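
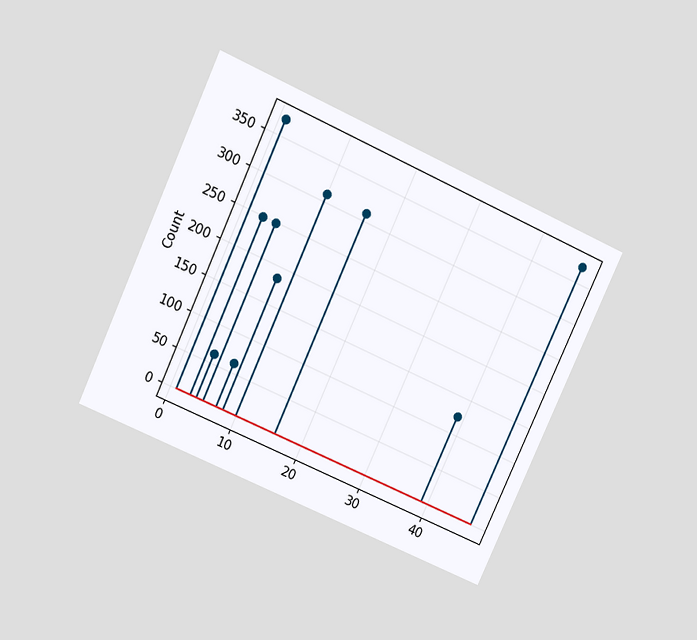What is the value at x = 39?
The chart is tilted about 24° clockwise and viewed slightly from above. The stem at x=39 reaches 124.

124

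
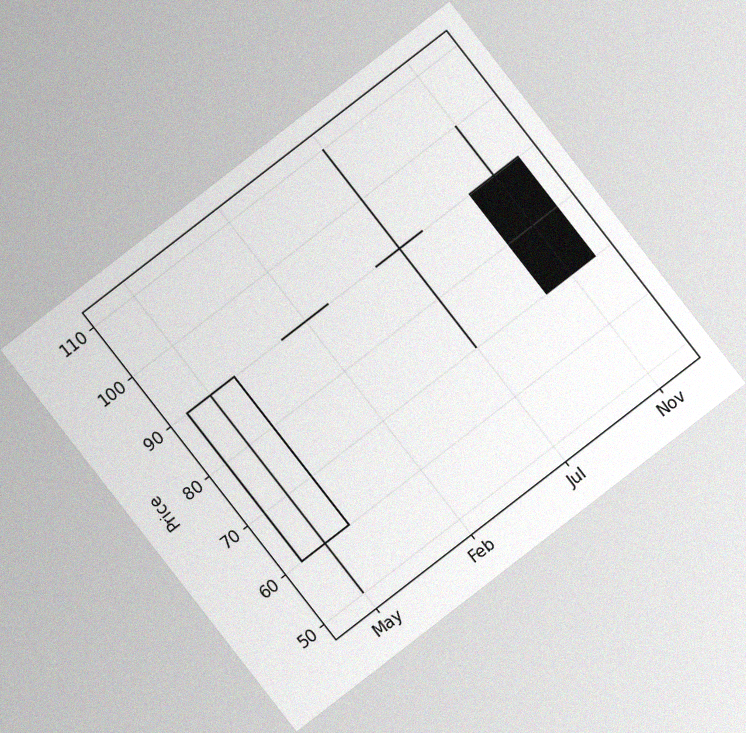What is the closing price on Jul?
The chart is tilted about 38° counter-clockwise, with some photo noise. The Jul candle closes at 90.

90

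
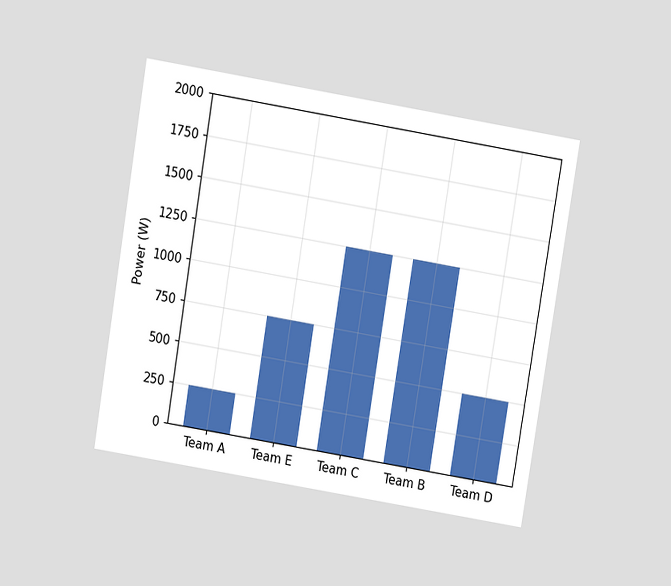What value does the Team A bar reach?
250W

The chart is tilted about 9° clockwise and viewed slightly from above. Reading along the chart's y-axis, the Team A bar reaches 250W.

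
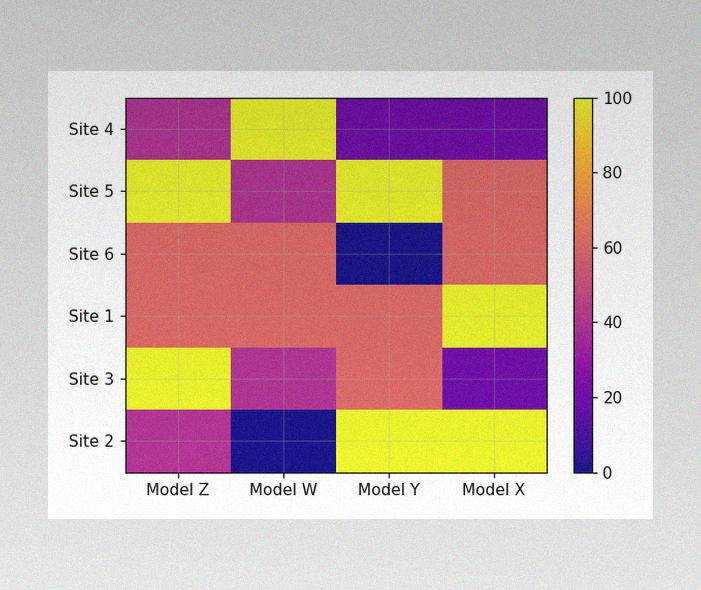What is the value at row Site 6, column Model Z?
60

The image has some photo noise and uneven lighting. Matching cell (Site 6, Model Z) against the colorbar gives 60.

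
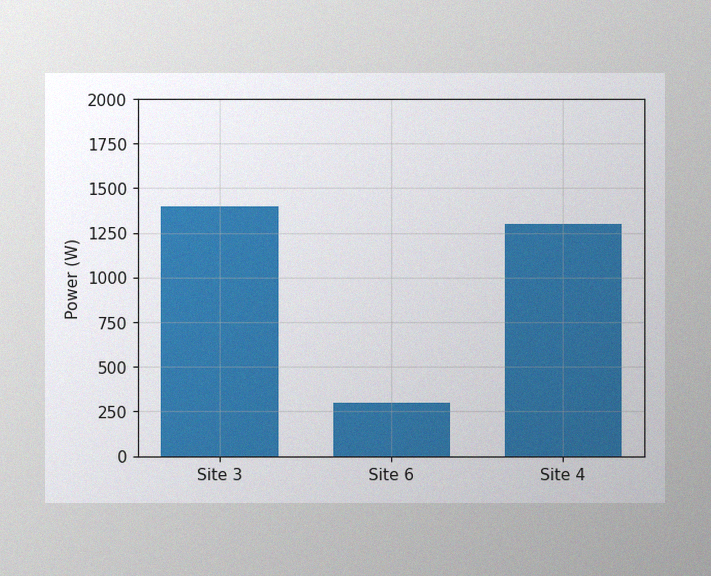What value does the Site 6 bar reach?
300W

The image has some photo noise and uneven lighting. Reading along the chart's y-axis, the Site 6 bar reaches 300W.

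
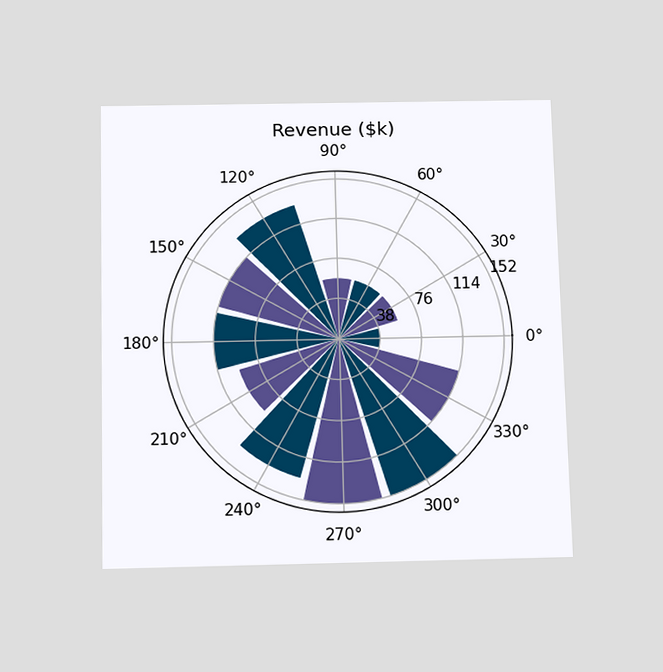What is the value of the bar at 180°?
The chart is viewed slightly from below. The bar at 180° reaches $114k on the radial axis.

$114k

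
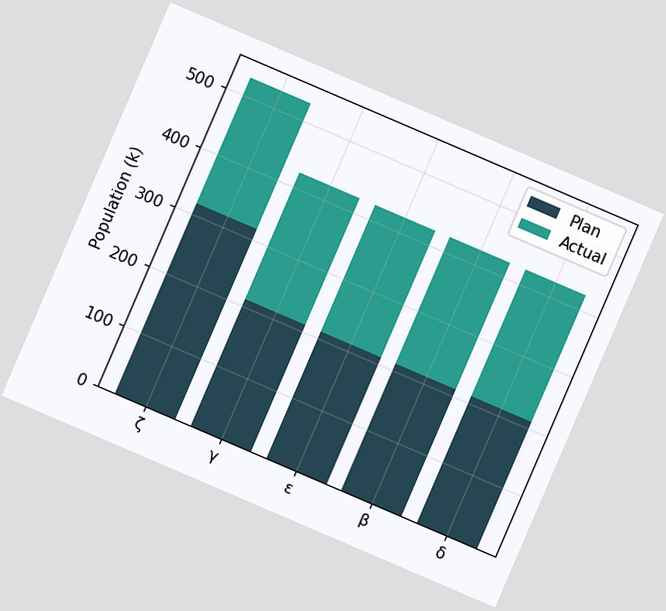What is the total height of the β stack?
The chart is tilted about 23° clockwise. The β stack's top reaches 424k on the y-axis.

424k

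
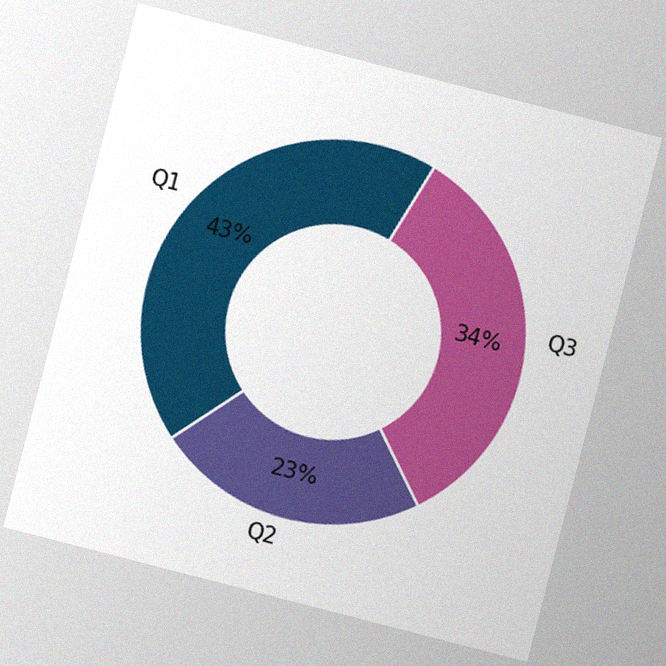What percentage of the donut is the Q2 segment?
The chart is tilted about 14° clockwise, with some photo noise. The Q2 segment takes up 23% of the ring.

23%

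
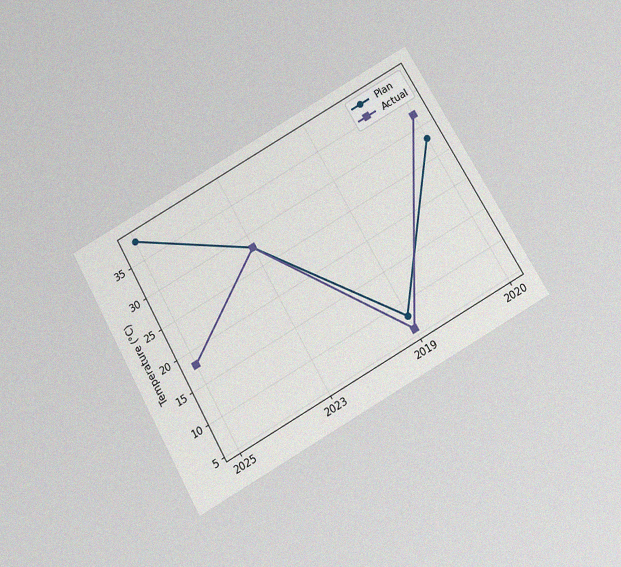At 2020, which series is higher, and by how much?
Actual, by 4°C

The chart is tilted about 29° counter-clockwise and viewed slightly from below, with some photo noise. At 2020, Actual sits above the other line by 4°C.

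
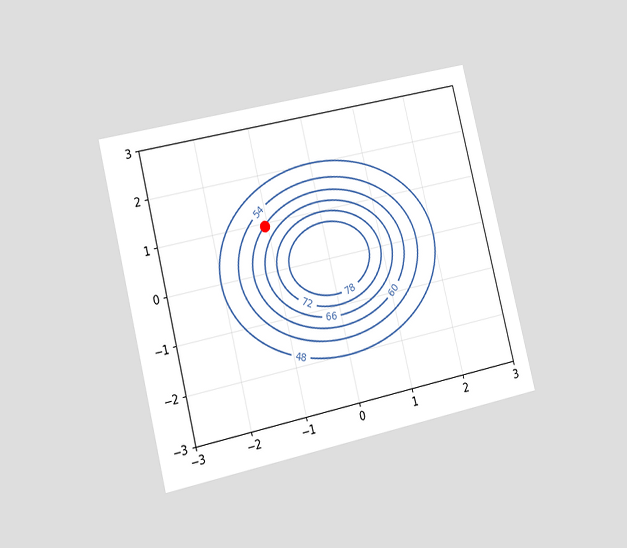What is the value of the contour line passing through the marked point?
The chart is tilted about 14° counter-clockwise and viewed slightly from the left. The marked point sits on the contour labelled 60.

60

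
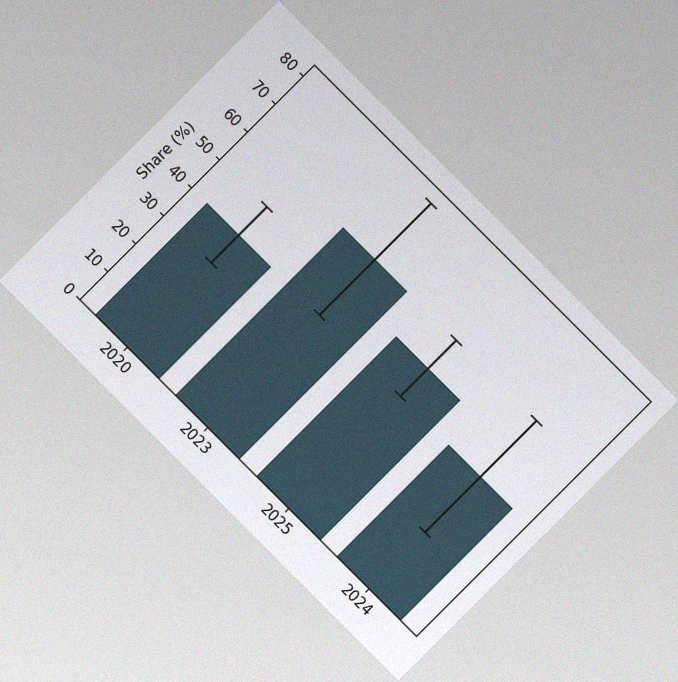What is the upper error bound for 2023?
The chart is tilted about 45° clockwise, with some photo noise. The 2023 bar's upper whisker reaches 80%.

80%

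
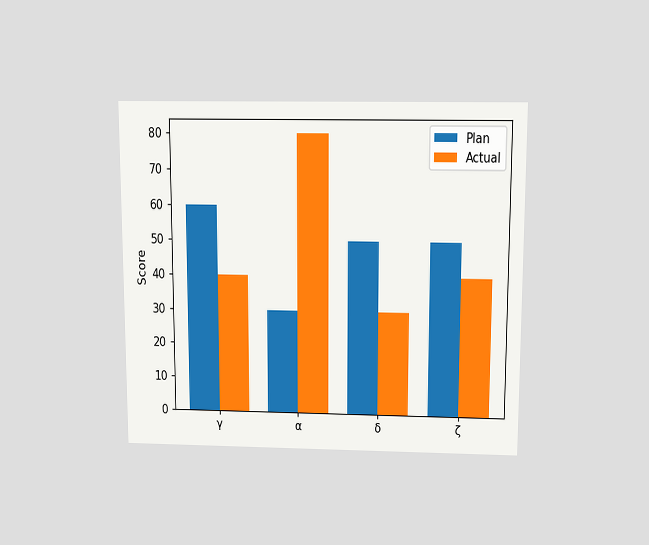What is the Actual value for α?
The chart is viewed slightly from above. The Actual bar at α reaches 80 on the y-axis.

80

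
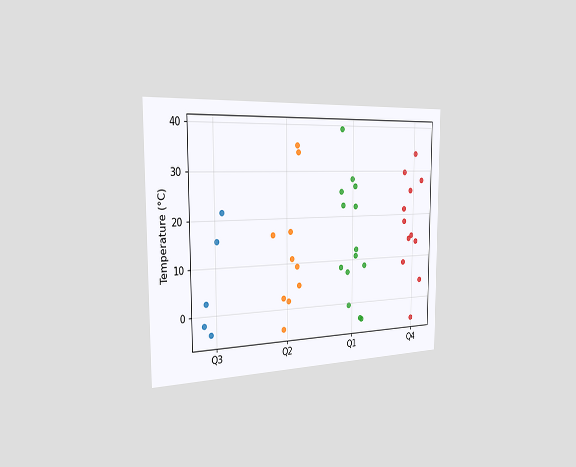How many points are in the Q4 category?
12

The chart is viewed slightly from the left. Counting the markers in the Q4 column gives 12.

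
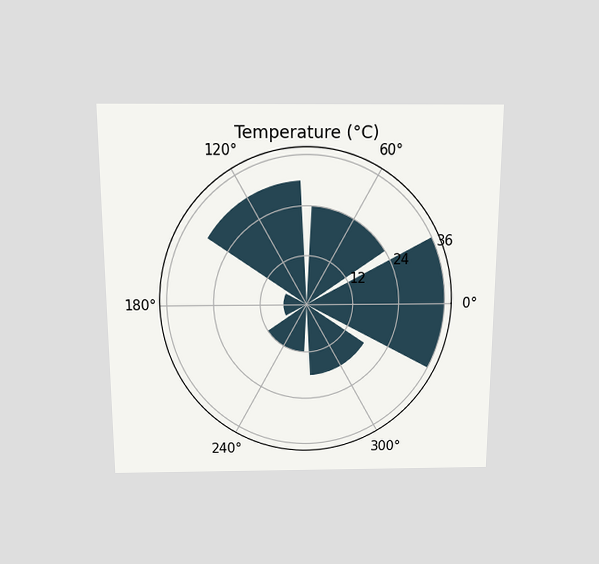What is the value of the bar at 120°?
30°C

The chart is viewed slightly from above. The bar at 120° reaches 30°C on the radial axis.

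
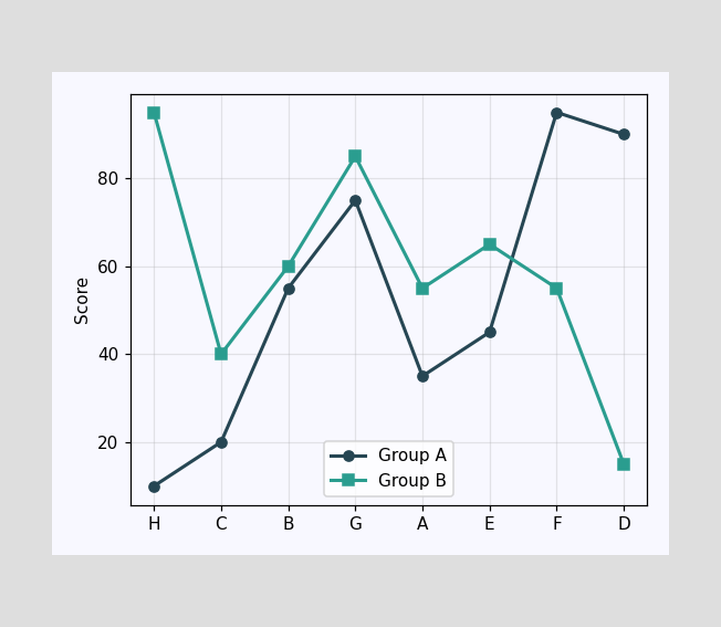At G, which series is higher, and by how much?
Group B, by 10

At G, Group B sits above the other line by 10.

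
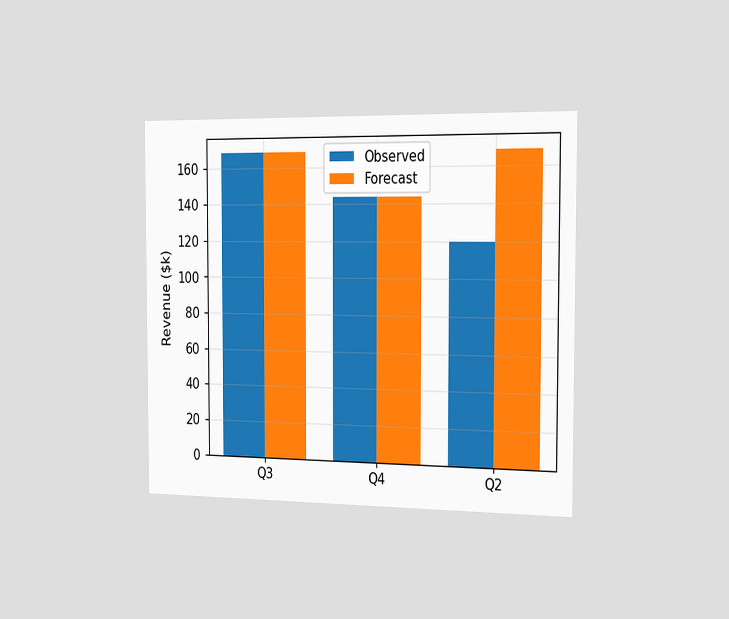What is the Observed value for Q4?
The chart is viewed slightly from the right. The Observed bar at Q4 reaches $144k on the y-axis.

$144k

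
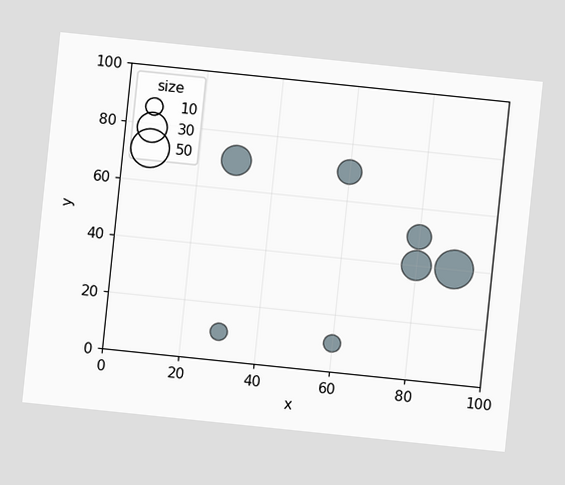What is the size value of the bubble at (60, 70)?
The chart is tilted about 6° clockwise. Matching the bubble at (60, 70) against the size legend gives 20.

20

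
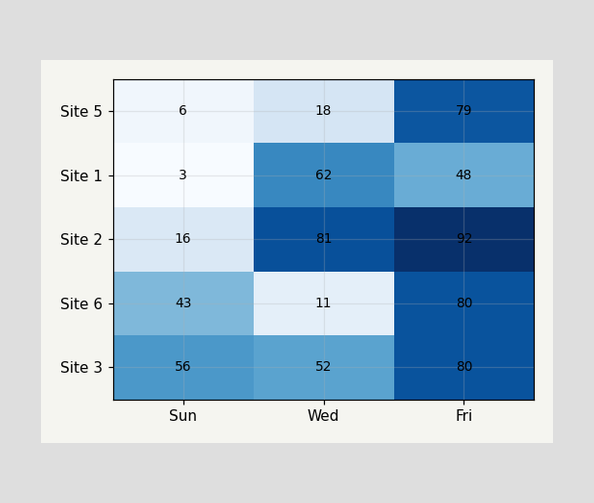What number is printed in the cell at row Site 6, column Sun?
The (Site 6, Sun) cell reads 43.

43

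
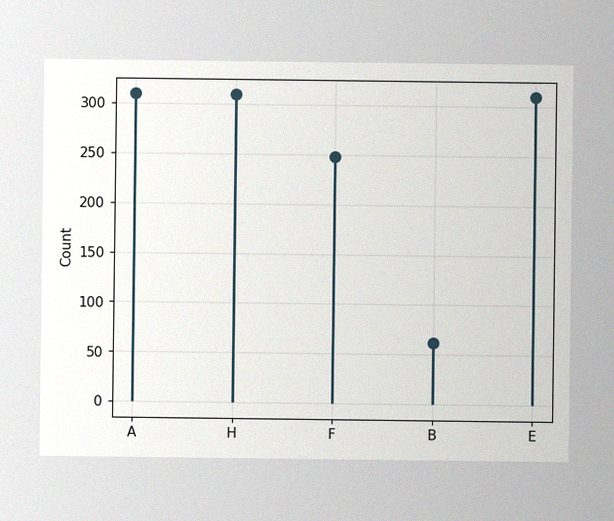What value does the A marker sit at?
310

The image has some photo noise and uneven lighting. The A marker sits at 310.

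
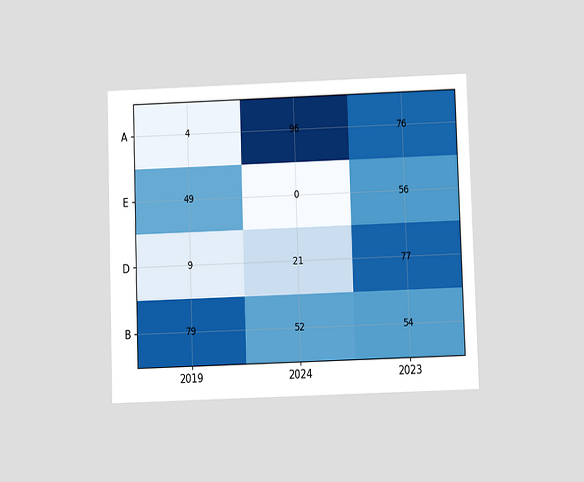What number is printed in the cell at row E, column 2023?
56

The chart is viewed slightly from below. The (E, 2023) cell reads 56.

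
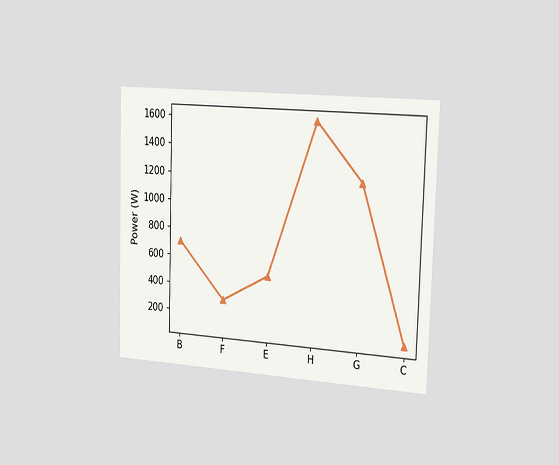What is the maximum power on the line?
The chart is viewed slightly from the right. The highest point is at H, and reading across to the y-axis gives 1600W.

1600W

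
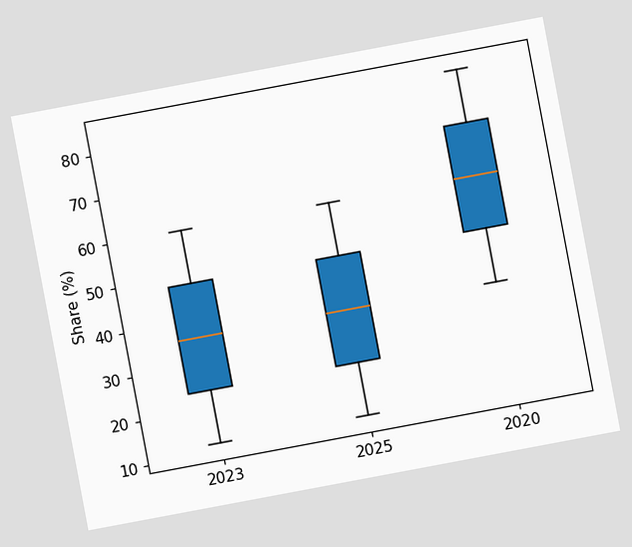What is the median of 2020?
The chart is tilted about 11° counter-clockwise. The median line in the 2020 box sits at 60%.

60%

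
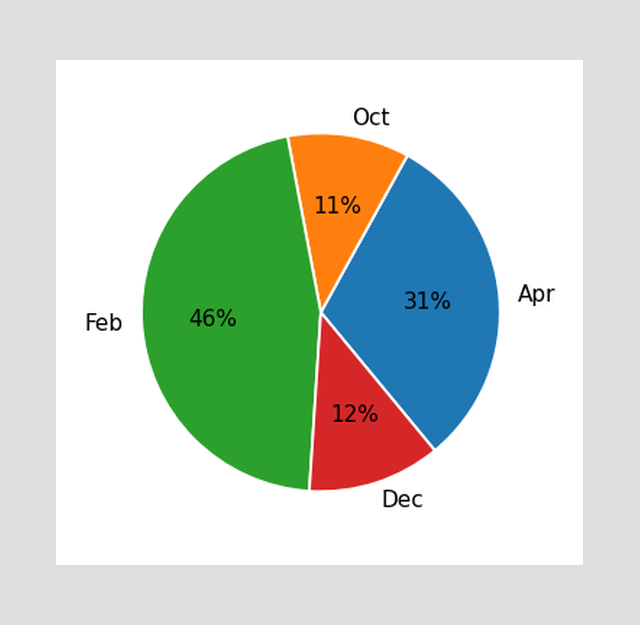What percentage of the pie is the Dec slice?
12%

The Dec slice takes up 12% of the pie.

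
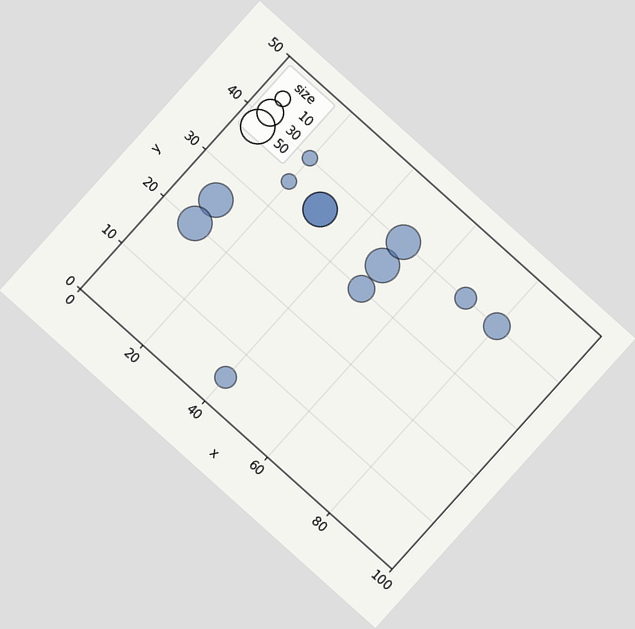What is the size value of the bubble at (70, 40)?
20

The chart is tilted about 42° clockwise. Matching the bubble at (70, 40) against the size legend gives 20.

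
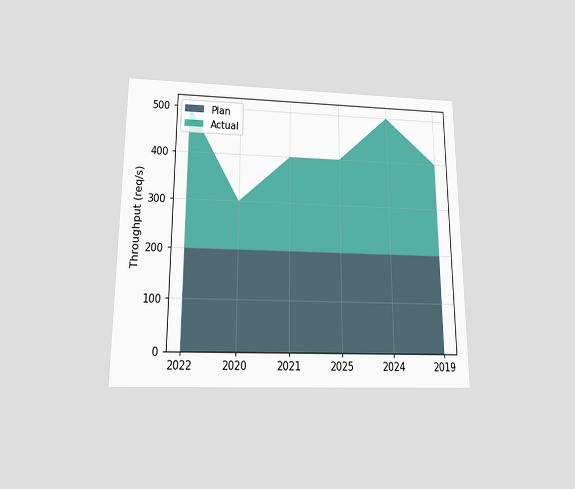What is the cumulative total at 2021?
The chart is viewed slightly from below. The stacked total at 2021 reaches 400req/s.

400req/s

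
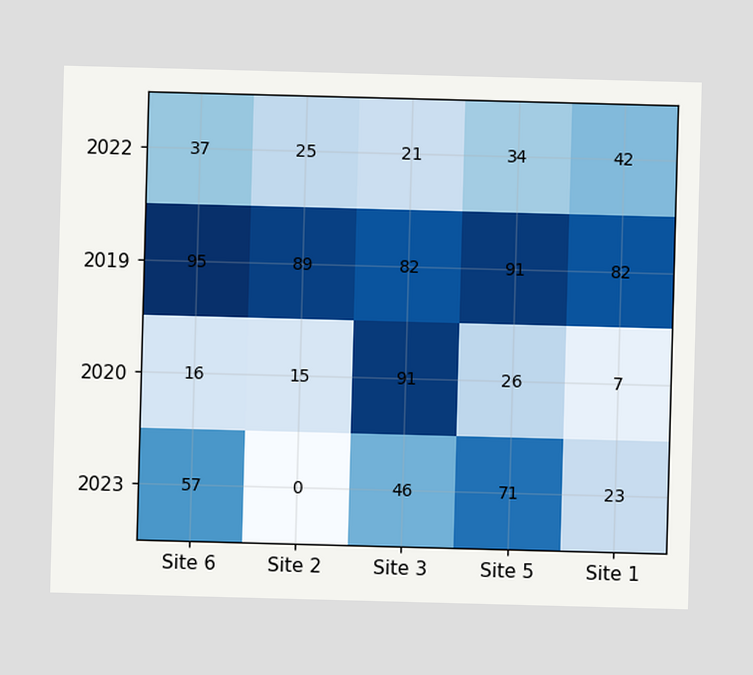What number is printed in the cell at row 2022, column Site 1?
42

The (2022, Site 1) cell reads 42.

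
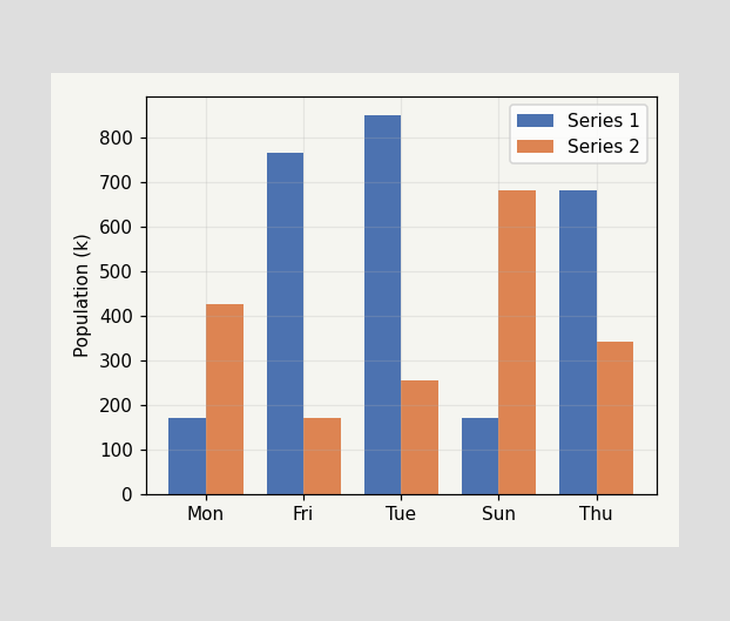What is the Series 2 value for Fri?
170k

The Series 2 bar at Fri reaches 170k on the y-axis.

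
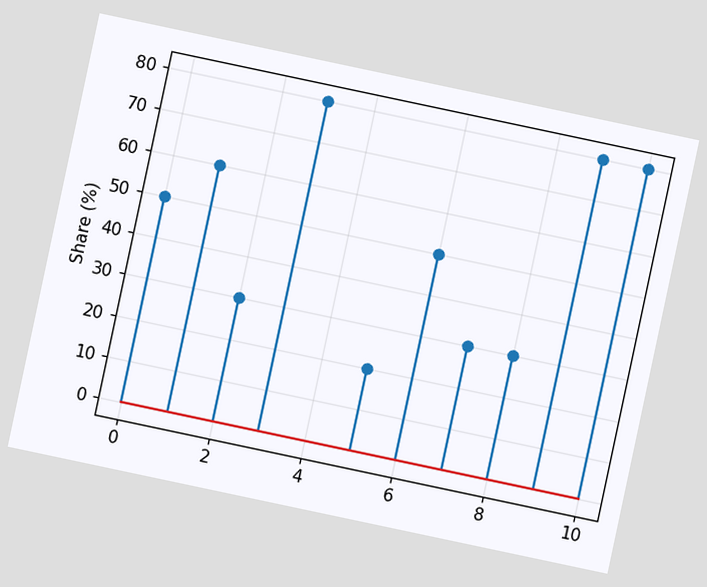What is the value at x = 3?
The chart is tilted about 12° clockwise. The stem at x=3 reaches 80%.

80%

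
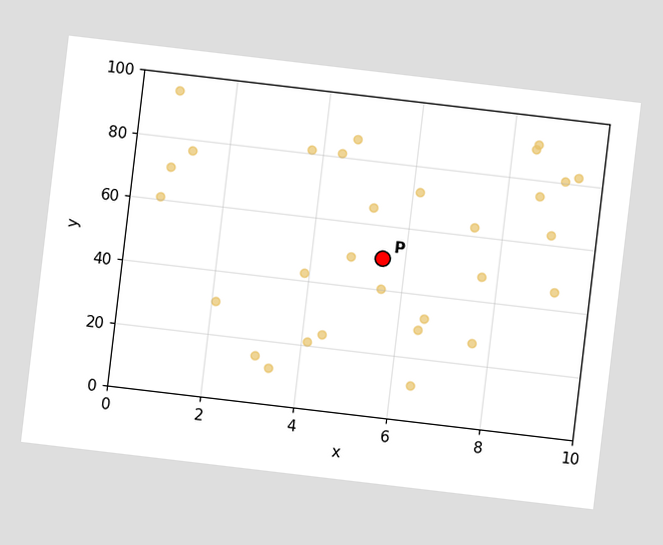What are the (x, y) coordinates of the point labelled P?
(5.5, 50)

The chart is tilted about 7° clockwise. Following the gridlines from P to each axis, P sits at (5.5, 50).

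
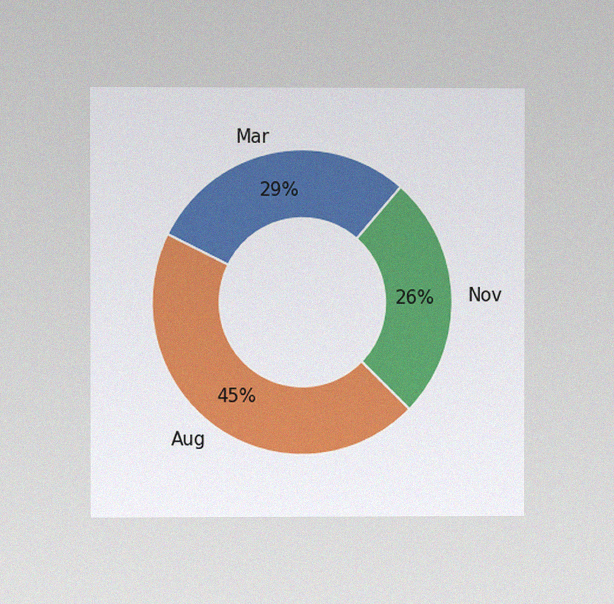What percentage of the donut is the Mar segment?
29%

The chart is viewed at a slight angle, with some photo noise. The Mar segment takes up 29% of the ring.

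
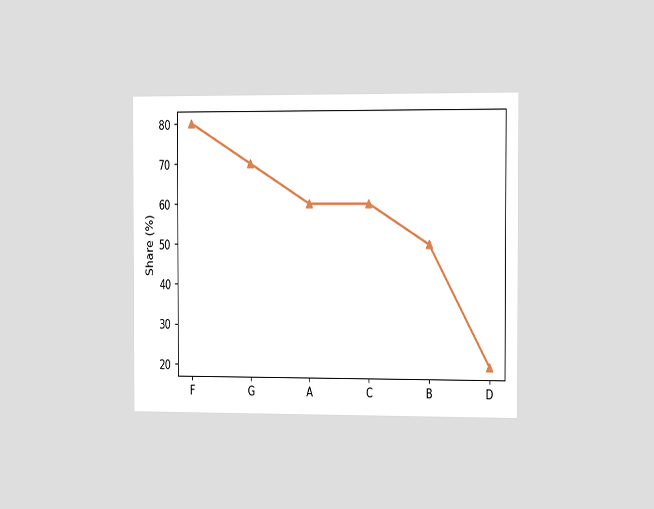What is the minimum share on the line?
20%

The chart is viewed slightly from the right. The lowest point is at D, and reading across to the y-axis gives 20%.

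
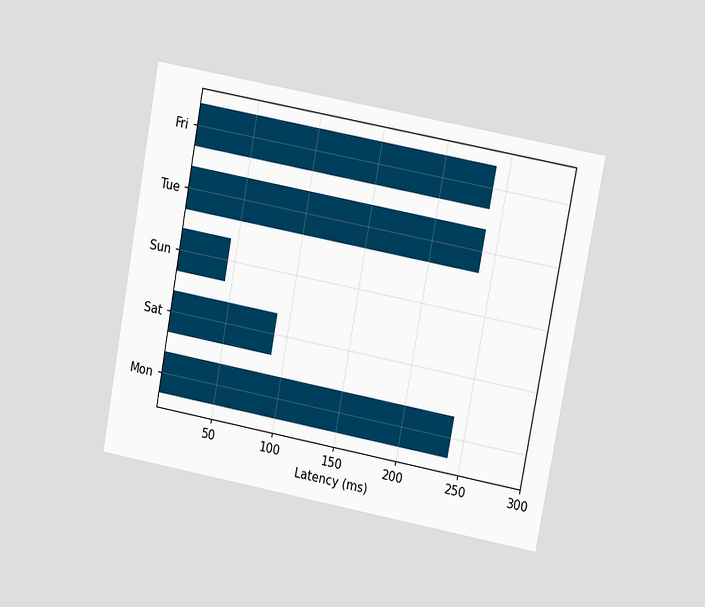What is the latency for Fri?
The chart is tilted about 10° clockwise and viewed at a slight angle. Reading along the chart's x-axis, the Fri bar reaches 240ms.

240ms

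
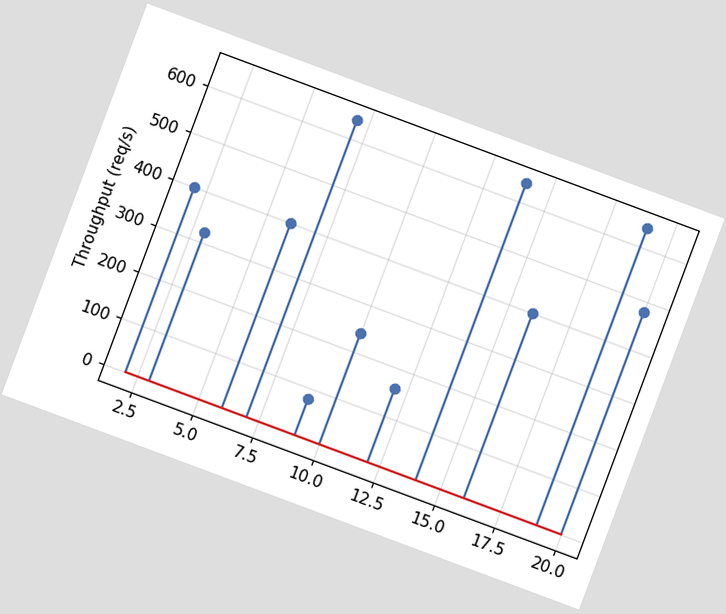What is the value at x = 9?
The chart is tilted about 20° clockwise. The stem at x=9 reaches 80req/s.

80req/s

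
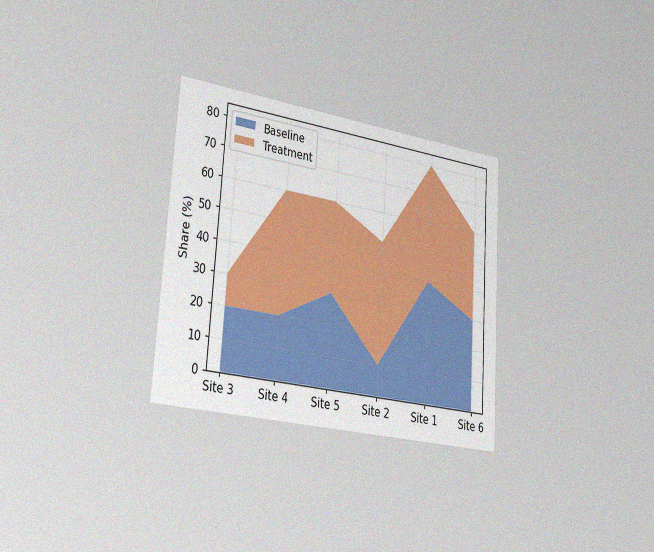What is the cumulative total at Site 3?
30%

The chart is tilted about 4° clockwise and viewed slightly from the left, with some photo noise. The stacked total at Site 3 reaches 30%.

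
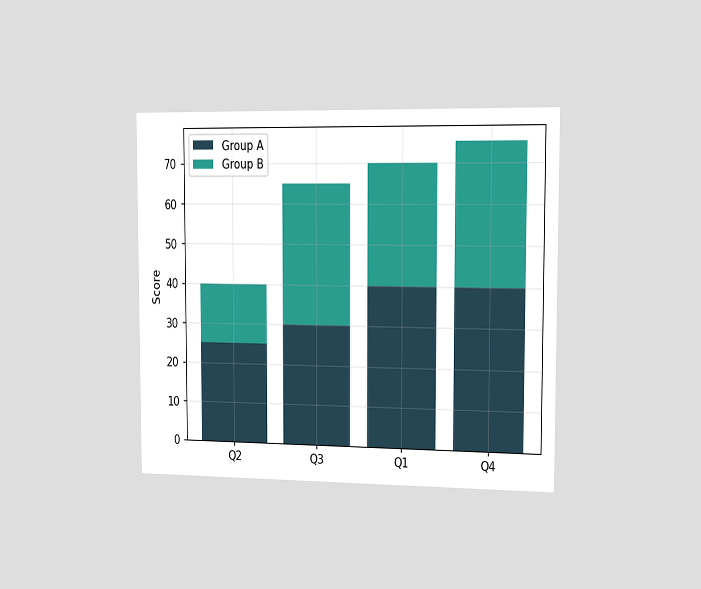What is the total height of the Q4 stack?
75

The chart is viewed slightly from the right. The Q4 stack's top reaches 75 on the y-axis.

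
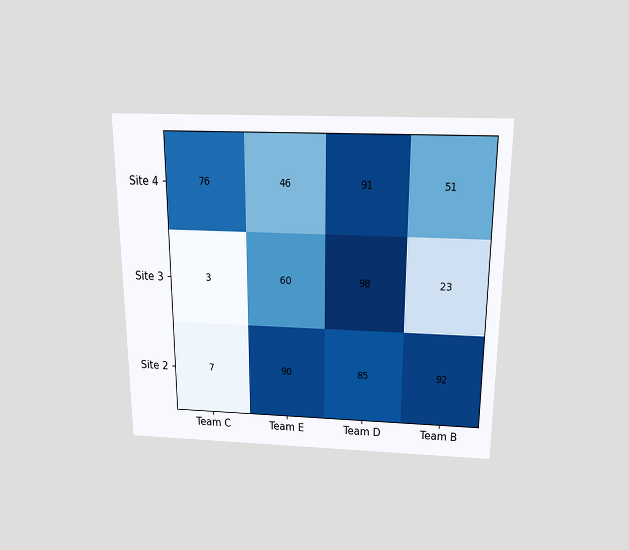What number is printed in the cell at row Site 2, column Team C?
7

The chart is viewed slightly from above. The (Site 2, Team C) cell reads 7.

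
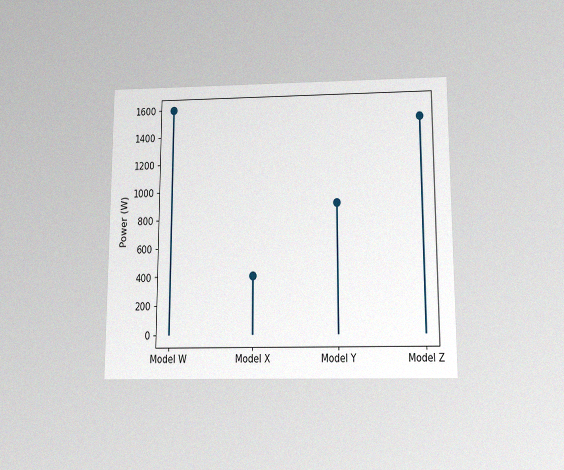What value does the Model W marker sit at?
The chart is viewed slightly from below, with some photo noise. The Model W marker sits at 1600W.

1600W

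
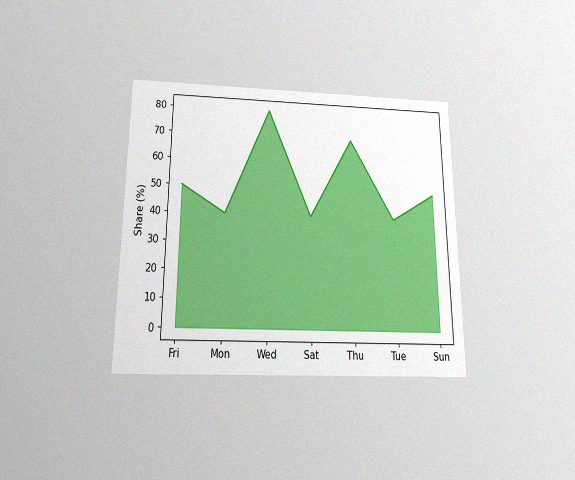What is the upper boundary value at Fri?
50%

The chart is viewed slightly from below, with some photo noise. At Fri the upper boundary is at 50%.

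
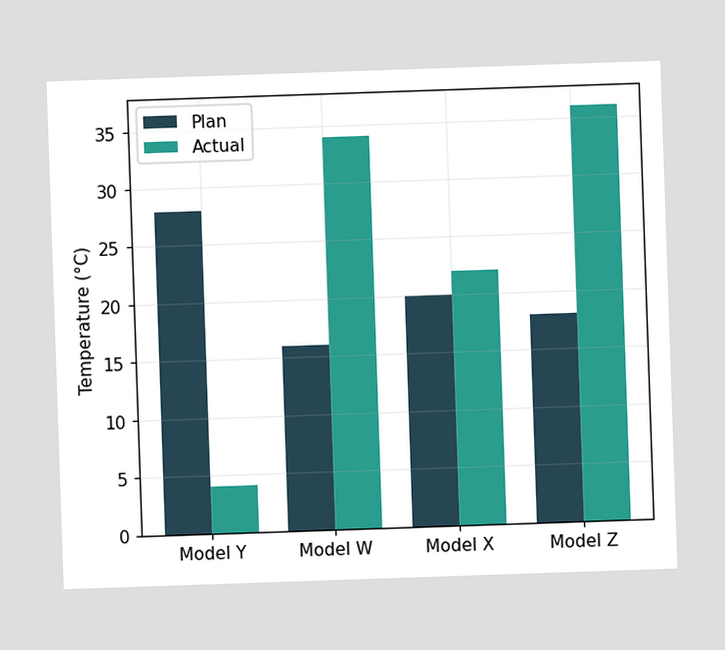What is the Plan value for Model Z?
18°C

The Plan bar at Model Z reaches 18°C on the y-axis.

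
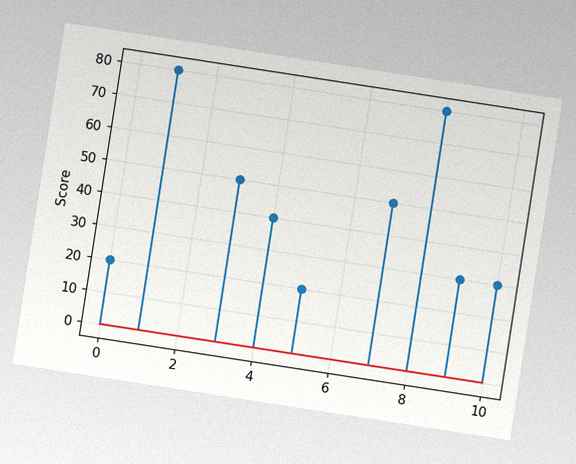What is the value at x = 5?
20

The chart is tilted about 9° clockwise, with some photo noise. The stem at x=5 reaches 20.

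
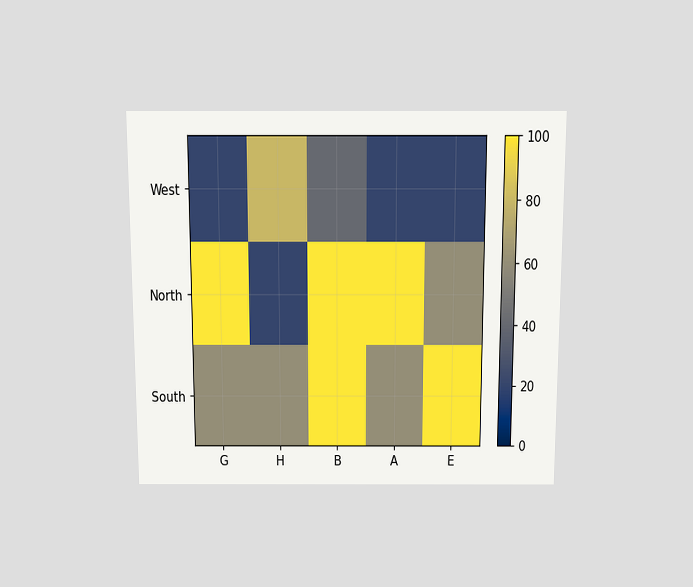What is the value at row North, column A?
100

The chart is viewed slightly from above. Matching cell (North, A) against the colorbar gives 100.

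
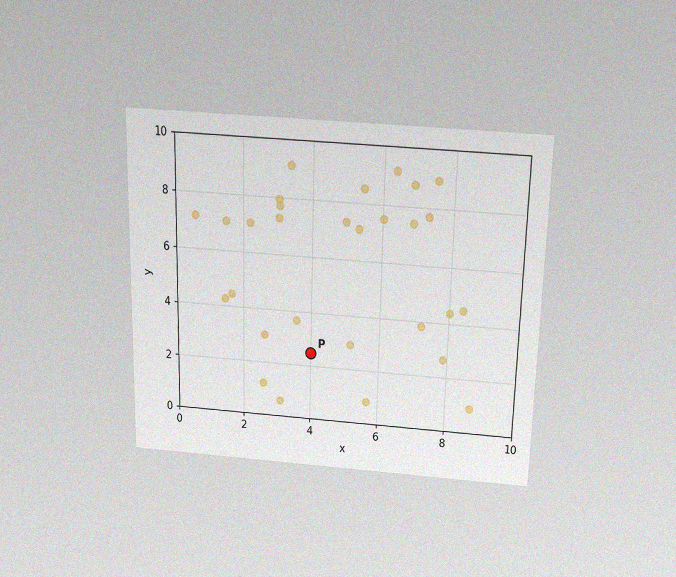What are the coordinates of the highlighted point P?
(4, 2.5)

The chart is viewed slightly from above, with some photo noise. Following the gridlines from P to each axis, P sits at (4, 2.5).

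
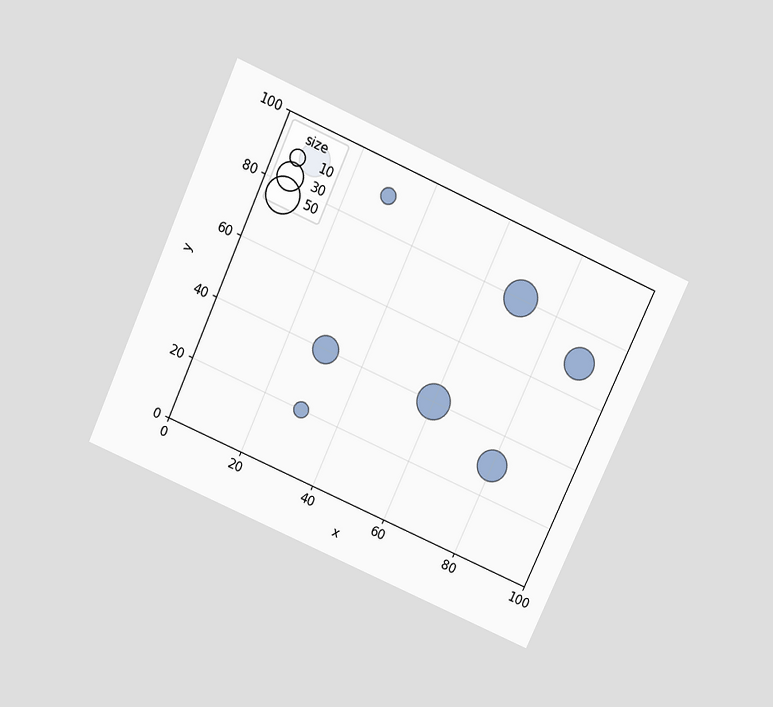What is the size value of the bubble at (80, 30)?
40

The chart is tilted about 24° clockwise and viewed slightly from above. Matching the bubble at (80, 30) against the size legend gives 40.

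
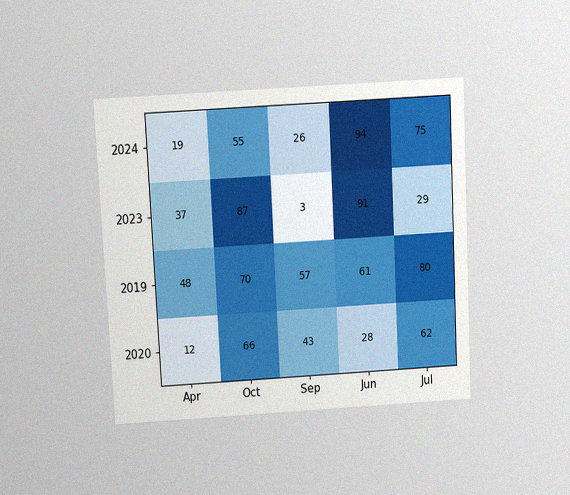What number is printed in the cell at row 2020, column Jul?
62

The chart is tilted about 3° counter-clockwise and viewed slightly from above, with some photo noise. The (2020, Jul) cell reads 62.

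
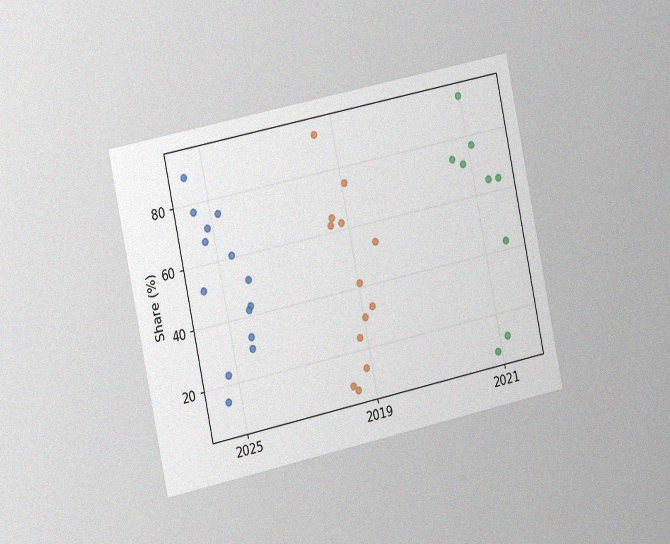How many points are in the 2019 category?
13

The chart is tilted about 12° counter-clockwise and viewed slightly from the left, with some photo noise. Counting the markers in the 2019 column gives 13.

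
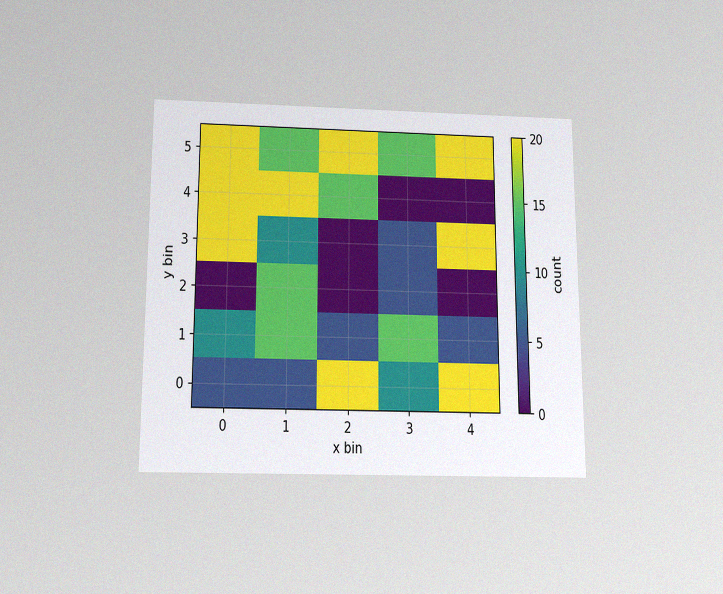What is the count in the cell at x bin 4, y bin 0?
The chart is viewed slightly from below, with some photo noise. Matching the cell (4, 0) against the colorbar gives 20.

20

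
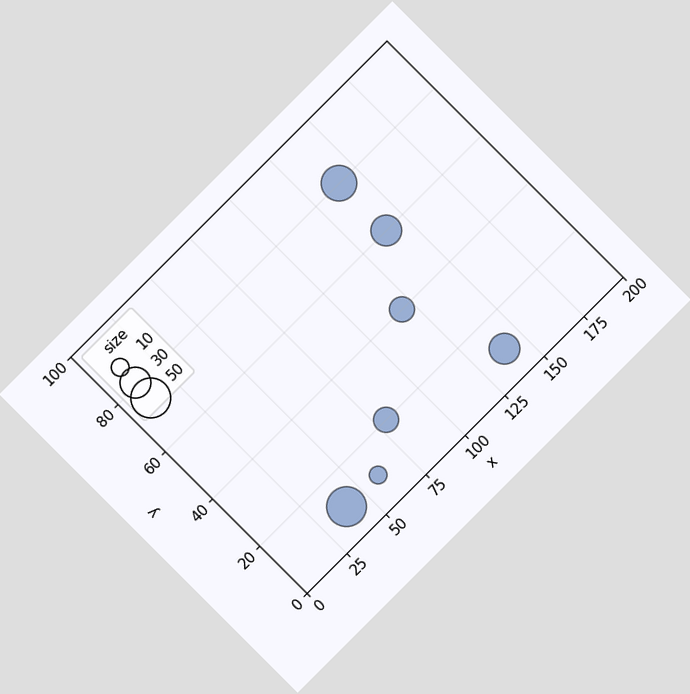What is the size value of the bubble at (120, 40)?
20

The chart is tilted about 45° counter-clockwise. Matching the bubble at (120, 40) against the size legend gives 20.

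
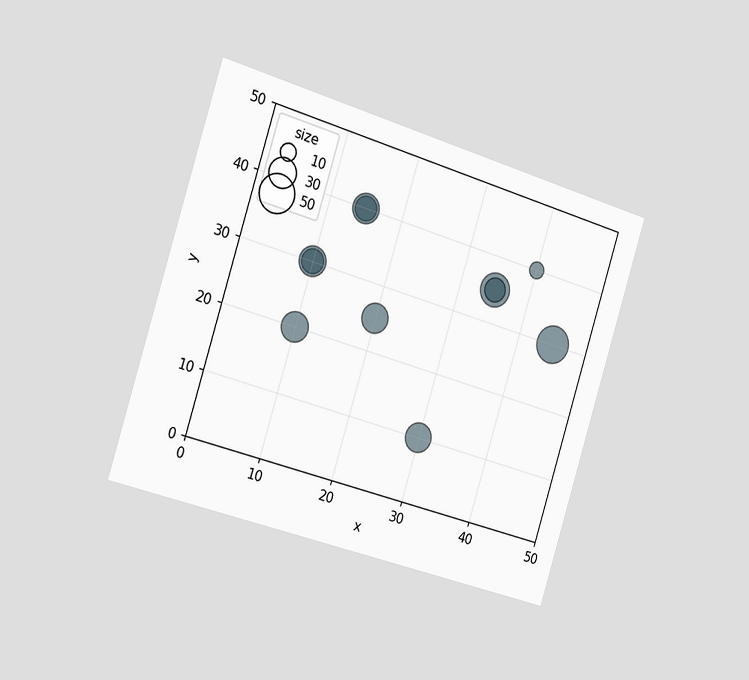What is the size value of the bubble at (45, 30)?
50

The chart is tilted about 17° clockwise and viewed slightly from the left. Matching the bubble at (45, 30) against the size legend gives 50.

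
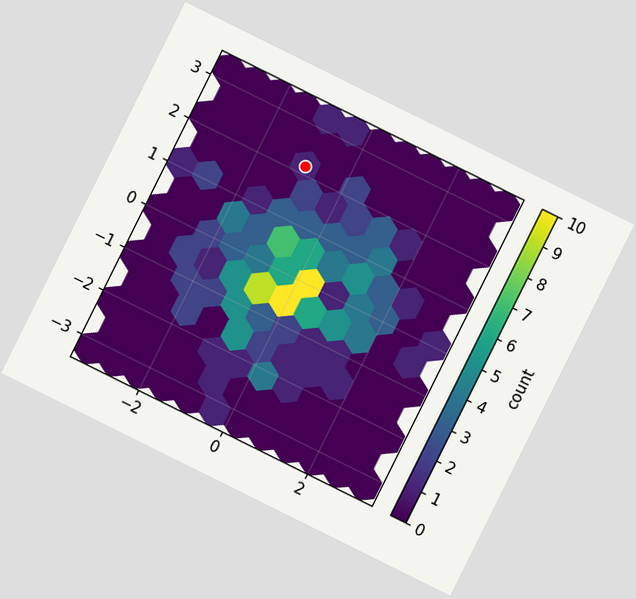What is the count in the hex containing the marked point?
The chart is tilted about 26° clockwise. The marked hex reads 1 on the colorbar.

1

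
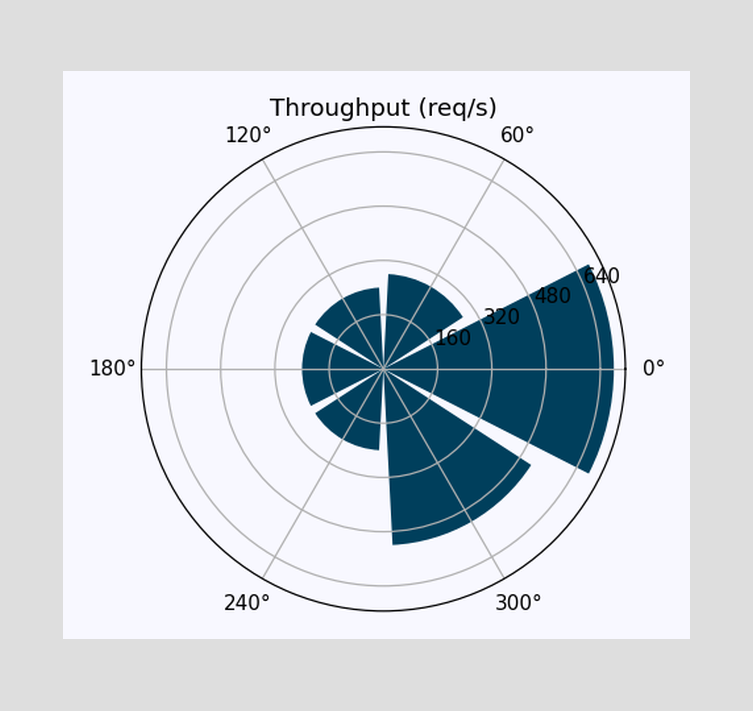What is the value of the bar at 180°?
The bar at 180° reaches 240req/s on the radial axis.

240req/s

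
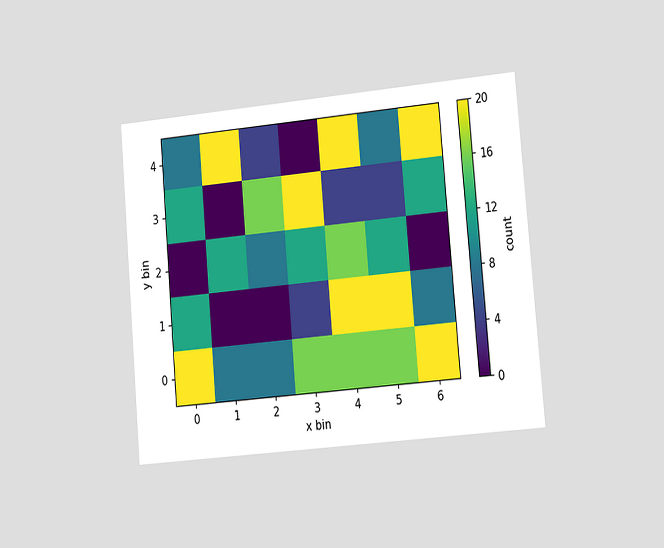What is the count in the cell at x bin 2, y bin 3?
16

The chart is tilted about 5° counter-clockwise and viewed slightly from the right. Matching the cell (2, 3) against the colorbar gives 16.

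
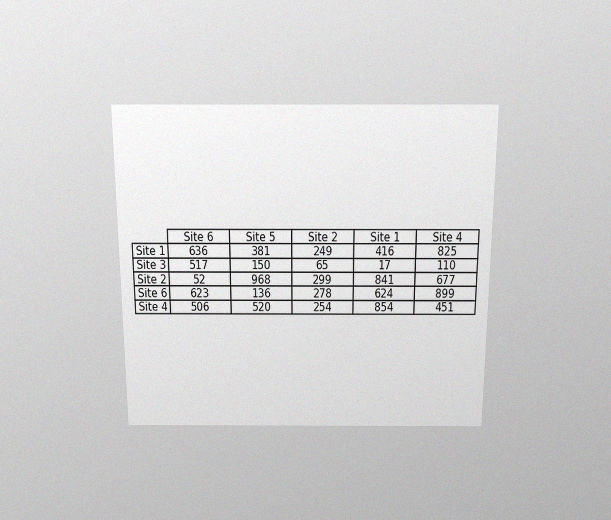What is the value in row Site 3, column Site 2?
65

The chart is viewed slightly from above, with some photo noise. The (Site 3, Site 2) cell reads 65.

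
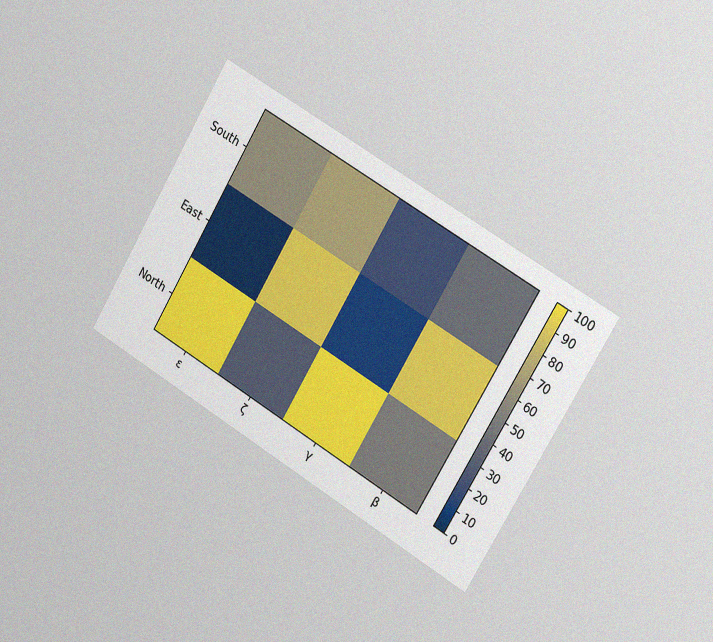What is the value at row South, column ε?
60

The chart is tilted about 31° clockwise and viewed slightly from the right, with some photo noise. Matching cell (South, ε) against the colorbar gives 60.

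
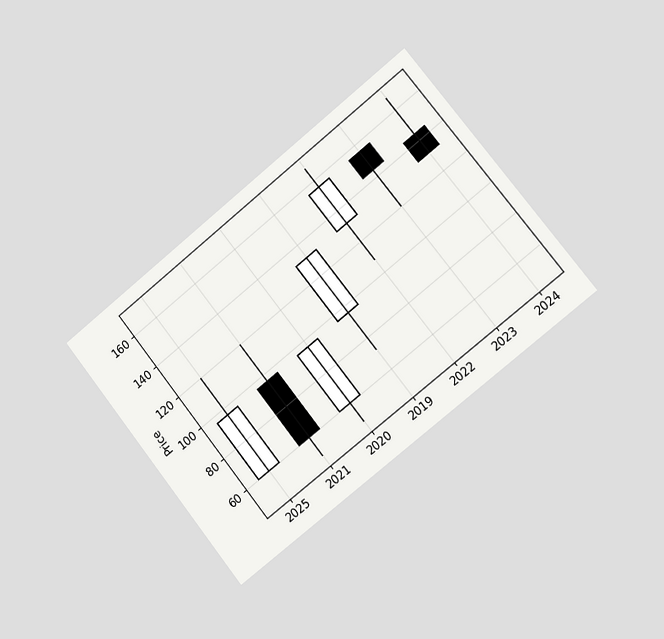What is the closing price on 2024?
132

The chart is tilted about 39° counter-clockwise and viewed slightly from the right. The 2024 candle closes at 132.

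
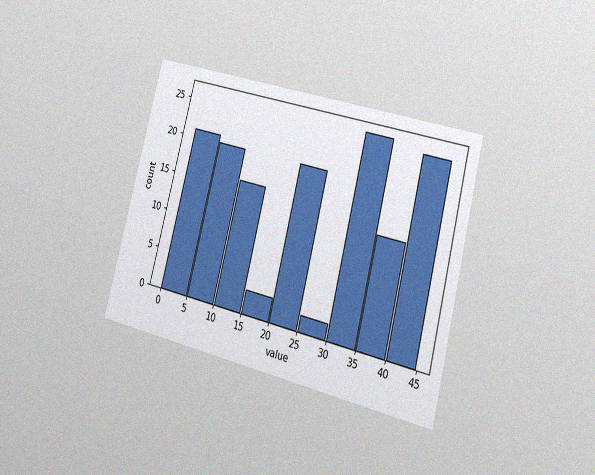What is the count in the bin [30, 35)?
26

The chart is tilted about 14° clockwise and viewed at a slight angle, with some photo noise. The [30, 35) bin has height 26.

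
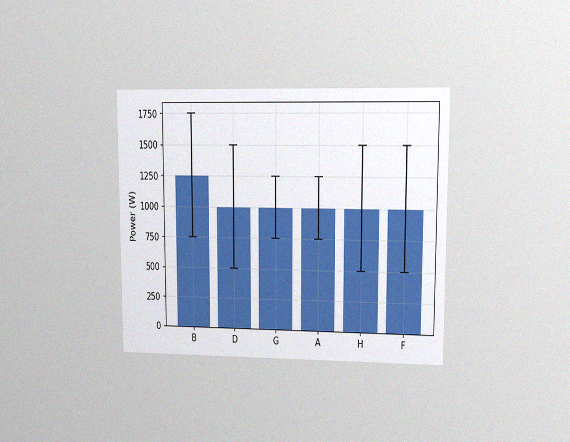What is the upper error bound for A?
The chart is viewed at a slight angle, with some photo noise. The A bar's upper whisker reaches 1250W.

1250W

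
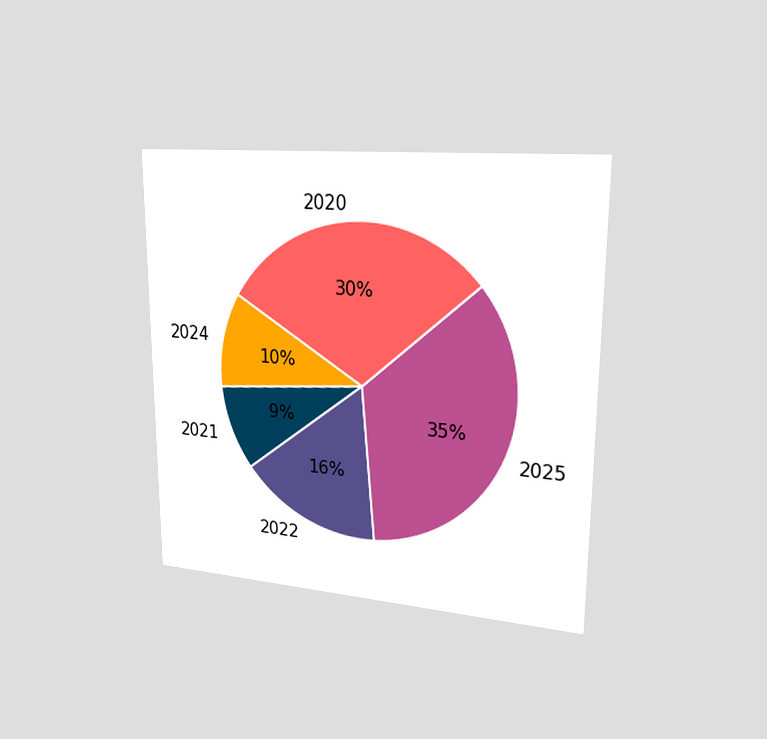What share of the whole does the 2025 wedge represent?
The chart is viewed slightly from the right. The 2025 slice takes up 35% of the pie.

35%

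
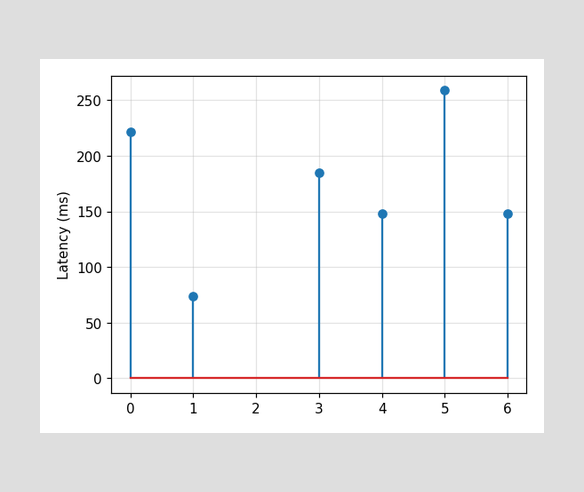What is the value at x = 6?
The stem at x=6 reaches 148ms.

148ms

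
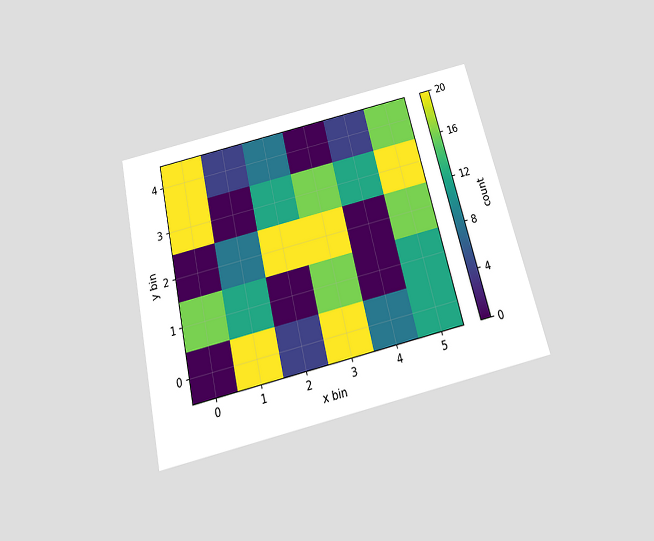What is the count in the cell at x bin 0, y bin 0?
0

The chart is tilted about 13° counter-clockwise and viewed slightly from below. Matching the cell (0, 0) against the colorbar gives 0.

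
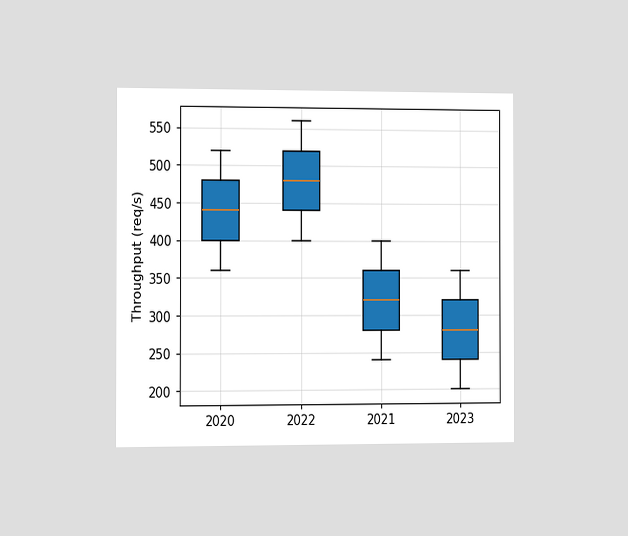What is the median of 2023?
280req/s

The chart is viewed slightly from the left. The median line in the 2023 box sits at 280req/s.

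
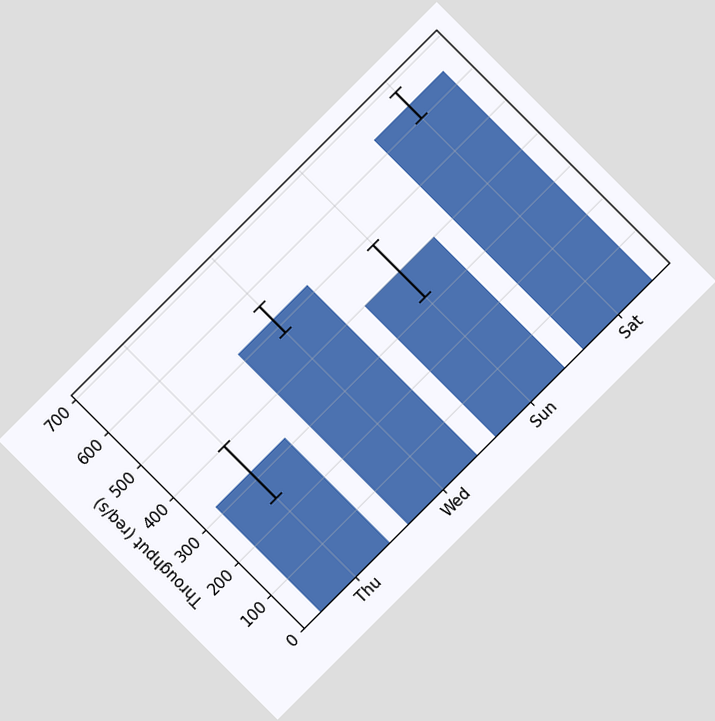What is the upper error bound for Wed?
560req/s

The chart is tilted about 45° counter-clockwise. The Wed bar's upper whisker reaches 560req/s.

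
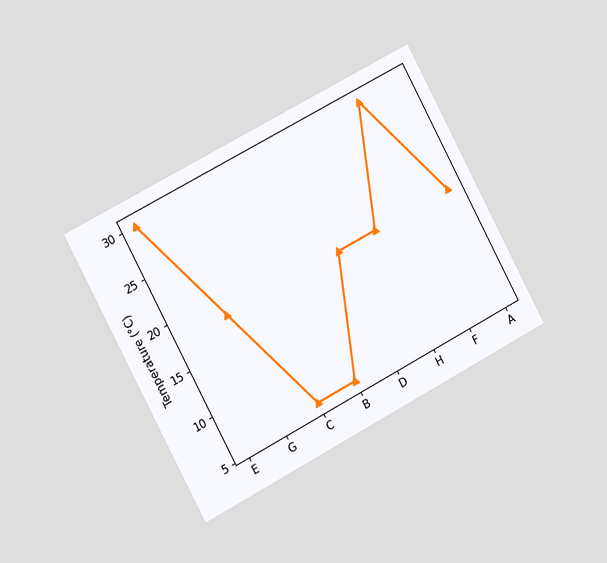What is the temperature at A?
The chart is tilted about 28° counter-clockwise and viewed slightly from the left. At A, the line is at 18°C.

18°C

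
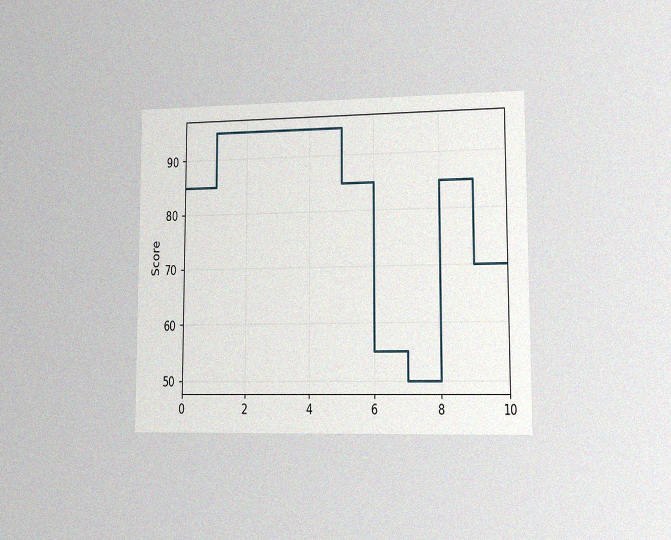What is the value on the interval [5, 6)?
85

The chart is viewed slightly from the right, with some photo noise. On [5, 6) the step sits at 85.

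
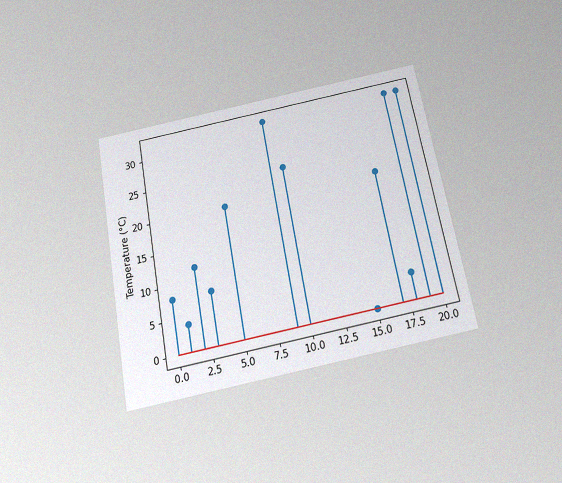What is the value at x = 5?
The chart is tilted about 10° counter-clockwise and viewed slightly from below, with some photo noise. The stem at x=5 reaches 20°C.

20°C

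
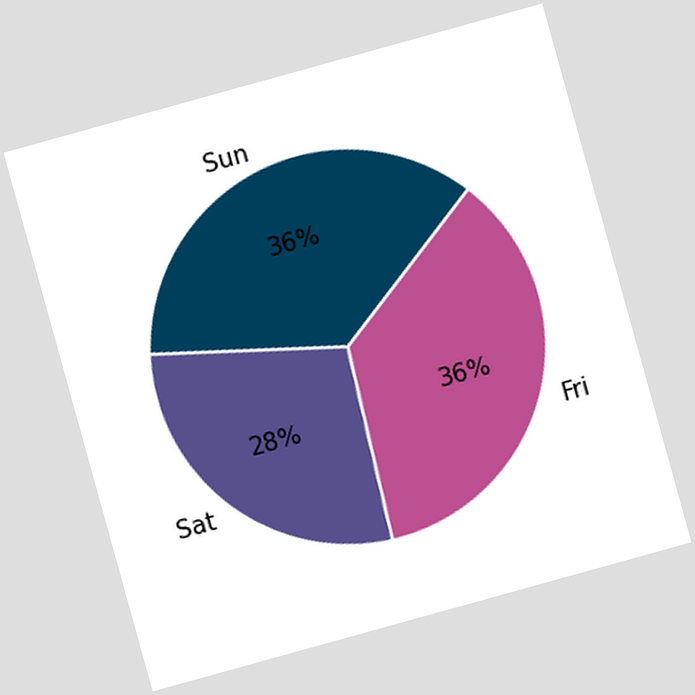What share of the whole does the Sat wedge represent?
The chart is tilted about 15° counter-clockwise. The Sat slice takes up 28% of the pie.

28%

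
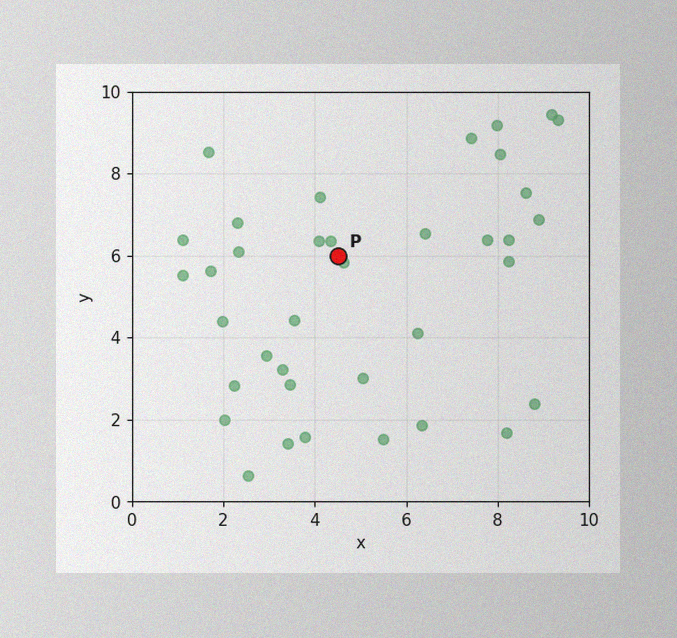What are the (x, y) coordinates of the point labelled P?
(4.5, 6)

The image has some photo noise and uneven lighting. Following the gridlines from P to each axis, P sits at (4.5, 6).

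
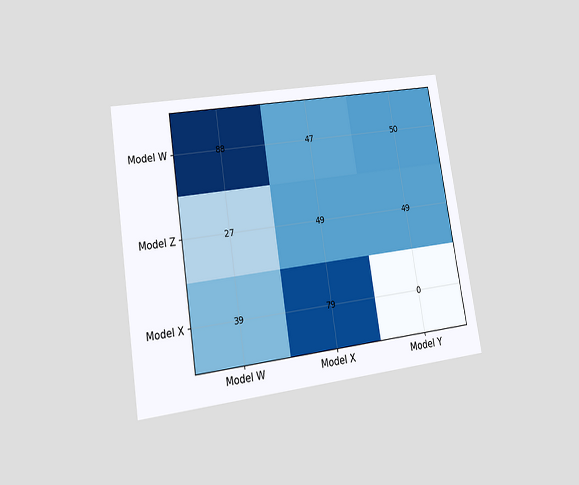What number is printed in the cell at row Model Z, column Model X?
The chart is tilted about 9° counter-clockwise and viewed at a slight angle. The (Model Z, Model X) cell reads 49.

49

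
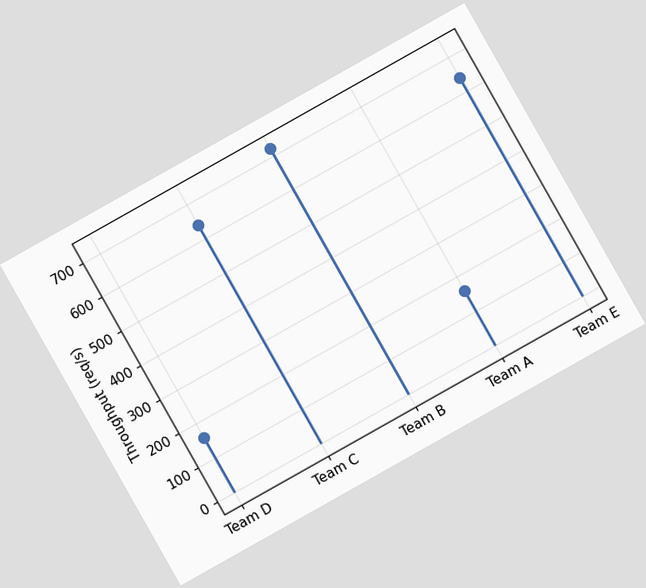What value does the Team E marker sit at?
The chart is tilted about 29° counter-clockwise. The Team E marker sits at 640req/s.

640req/s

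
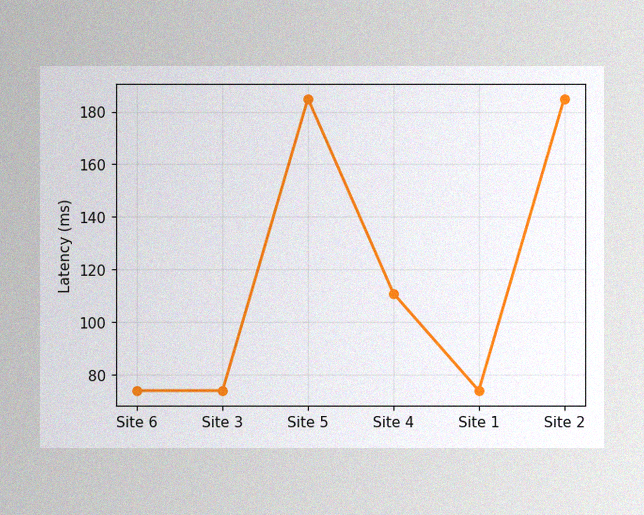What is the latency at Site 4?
The image has some photo noise and uneven lighting. At Site 4, the line is at 111ms.

111ms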